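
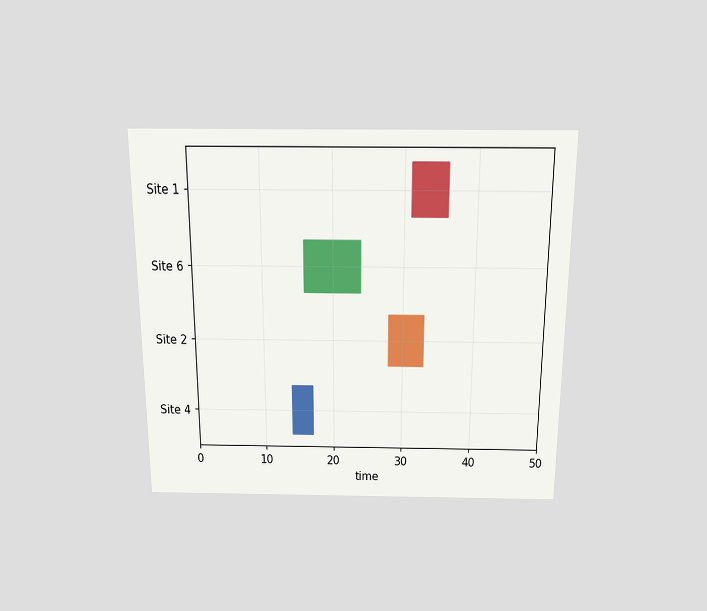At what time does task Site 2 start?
The chart is viewed slightly from above. The Site 2 bar begins at t=28.

28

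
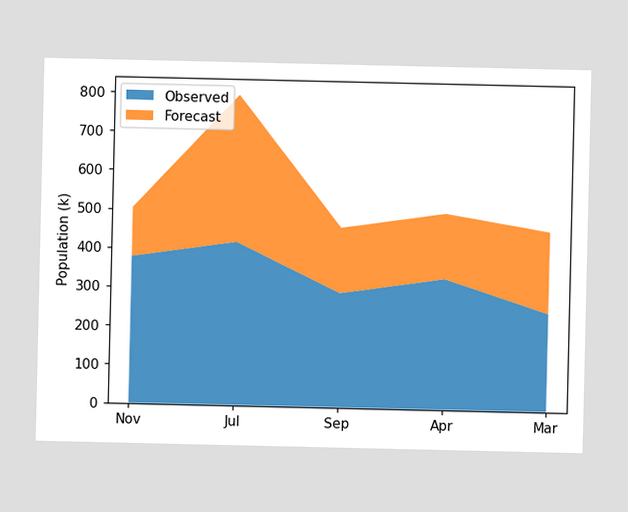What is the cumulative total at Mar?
462k

The stacked total at Mar reaches 462k.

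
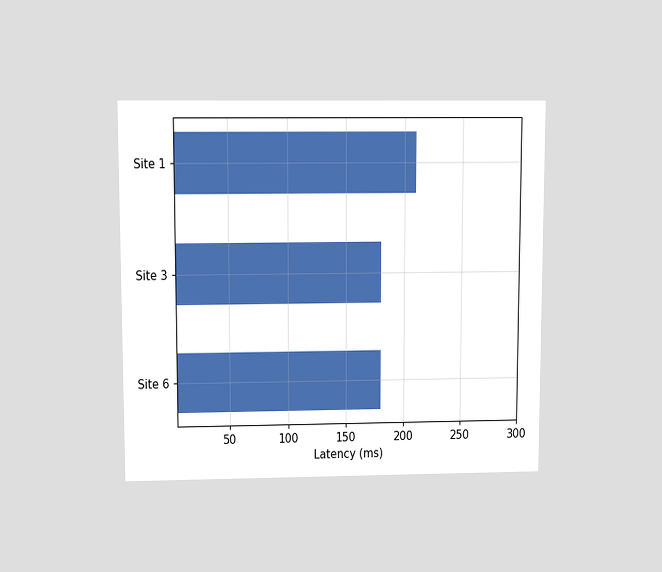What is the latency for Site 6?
The chart is viewed slightly from above. Reading along the chart's x-axis, the Site 6 bar reaches 180ms.

180ms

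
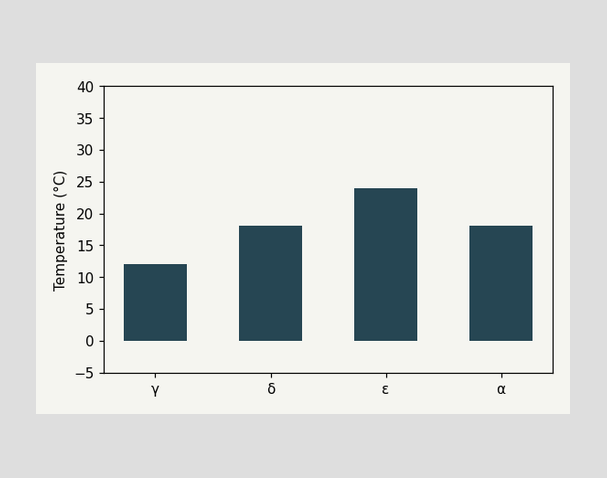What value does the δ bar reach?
18°C

Reading along the chart's y-axis, the δ bar reaches 18°C.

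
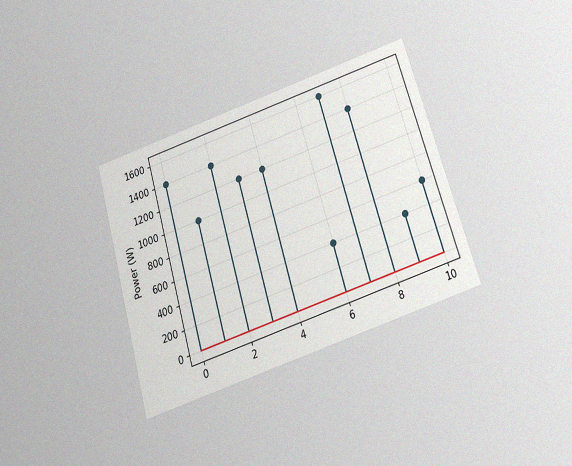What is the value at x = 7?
1600W

The chart is tilted about 17° counter-clockwise and viewed slightly from below, with some photo noise. The stem at x=7 reaches 1600W.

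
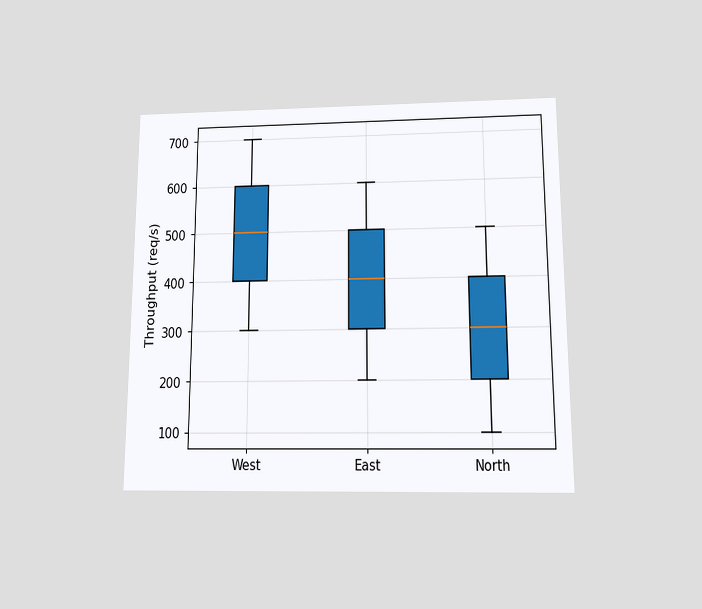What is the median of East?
400req/s

The chart is viewed slightly from below. The median line in the East box sits at 400req/s.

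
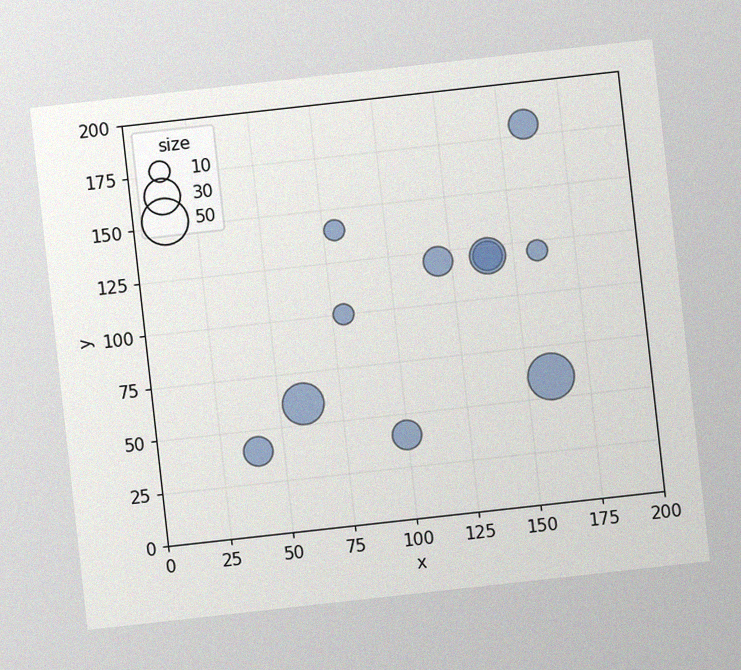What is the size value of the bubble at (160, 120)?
10

The chart is tilted about 6° counter-clockwise, with some photo noise. Matching the bubble at (160, 120) against the size legend gives 10.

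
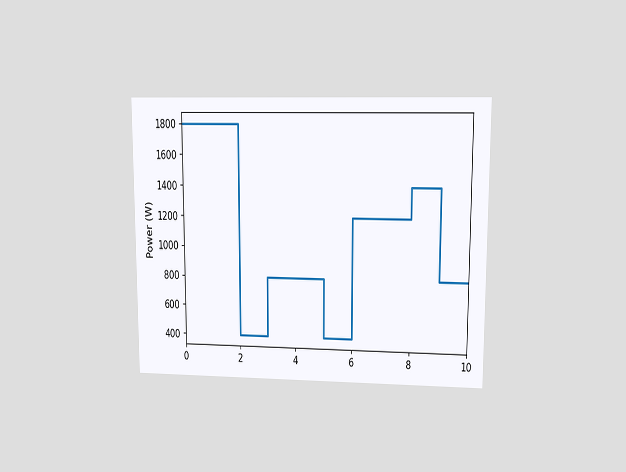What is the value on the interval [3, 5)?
The chart is viewed at a slight angle. On [3, 5) the step sits at 800W.

800W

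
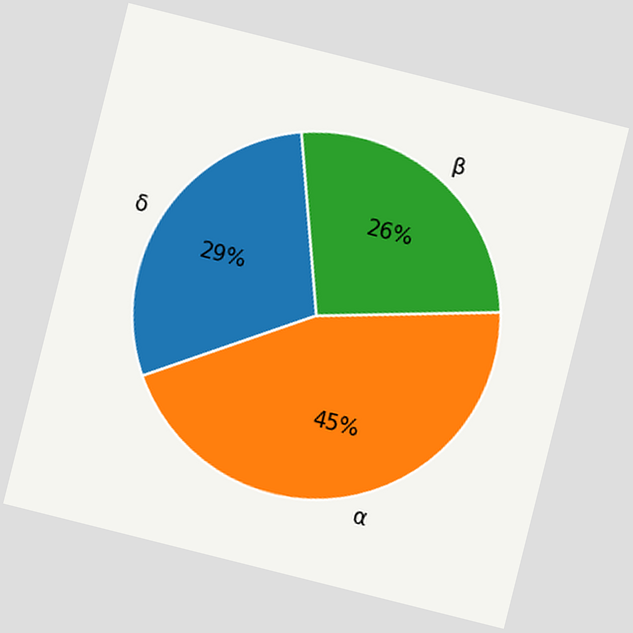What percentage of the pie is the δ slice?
The chart is tilted about 14° clockwise. The δ slice takes up 29% of the pie.

29%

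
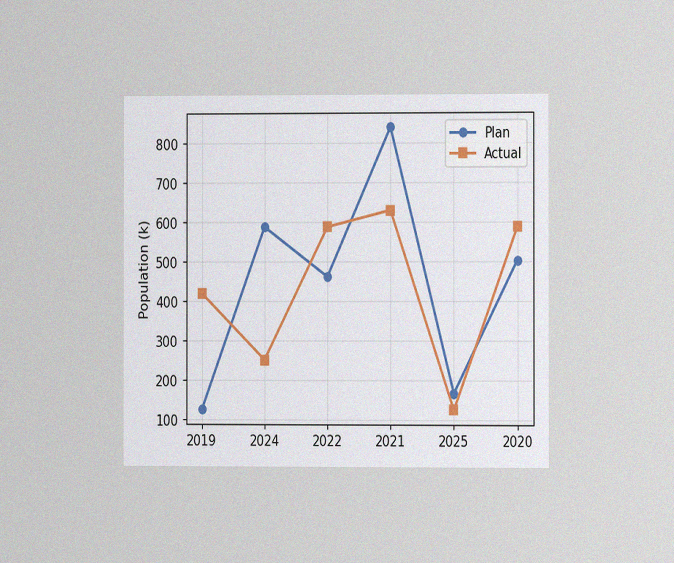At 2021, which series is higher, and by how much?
Plan, by 210k

The chart is viewed at a slight angle, with some photo noise. At 2021, Plan sits above the other line by 210k.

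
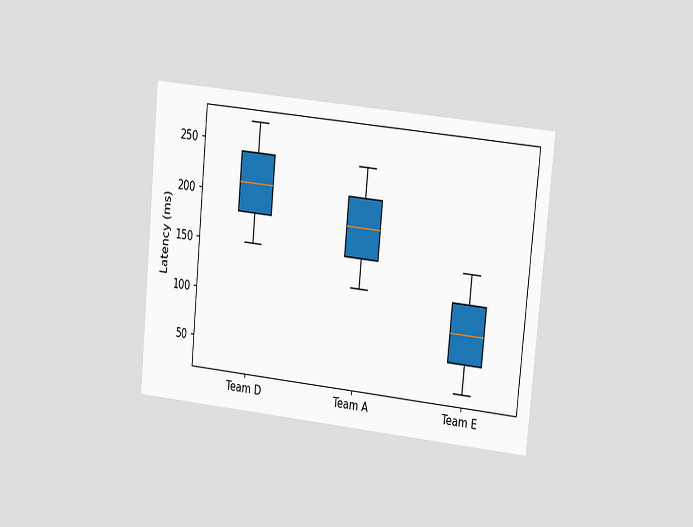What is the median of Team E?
90ms

The chart is tilted about 5° clockwise and viewed slightly from the right. The median line in the Team E box sits at 90ms.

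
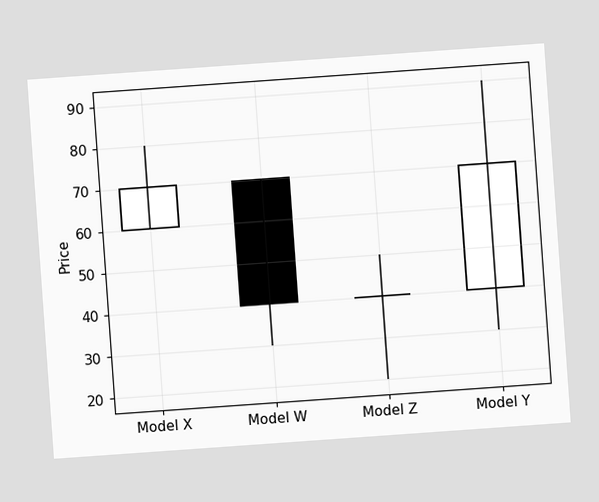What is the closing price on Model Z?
The chart is tilted about 4° counter-clockwise. The Model Z candle closes at 40.

40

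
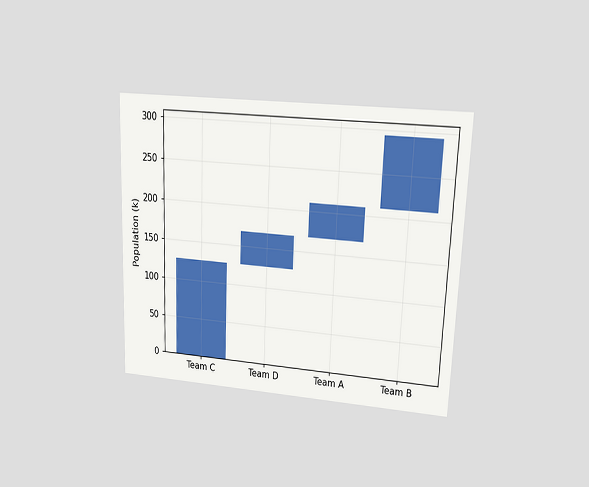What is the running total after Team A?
210k

The chart is tilted about 2° clockwise and viewed at a slight angle. After Team A the running total reaches 210k.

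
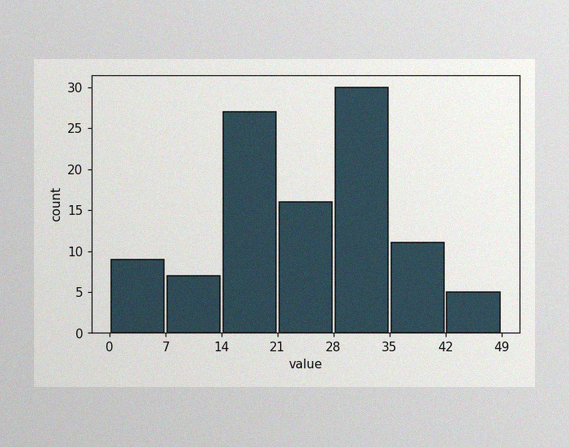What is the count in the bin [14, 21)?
The image has some photo noise and uneven lighting. The [14, 21) bin has height 27.

27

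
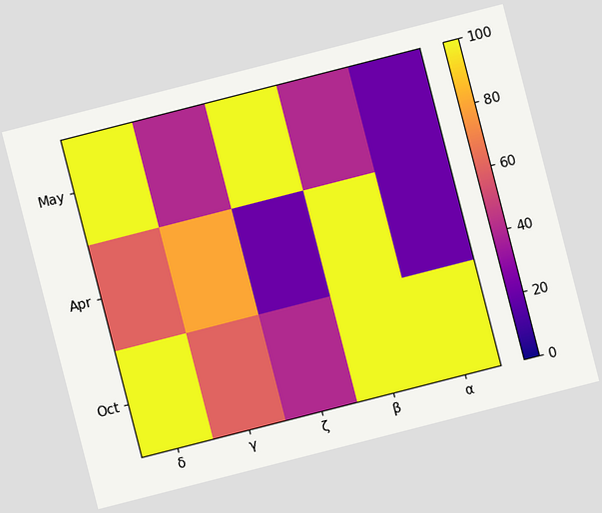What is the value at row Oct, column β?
The chart is tilted about 14° counter-clockwise. Matching cell (Oct, β) against the colorbar gives 100.

100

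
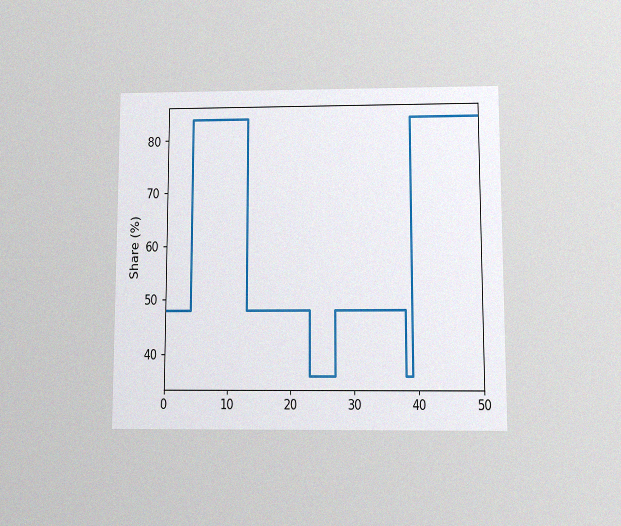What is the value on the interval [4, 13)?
84%

The chart is viewed slightly from below, with some photo noise. On [4, 13) the step sits at 84%.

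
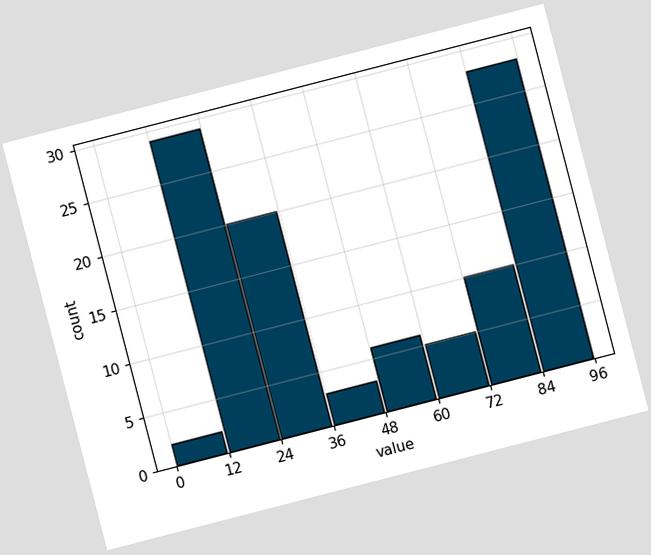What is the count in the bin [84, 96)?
The chart is tilted about 14° counter-clockwise. The [84, 96) bin has height 28.

28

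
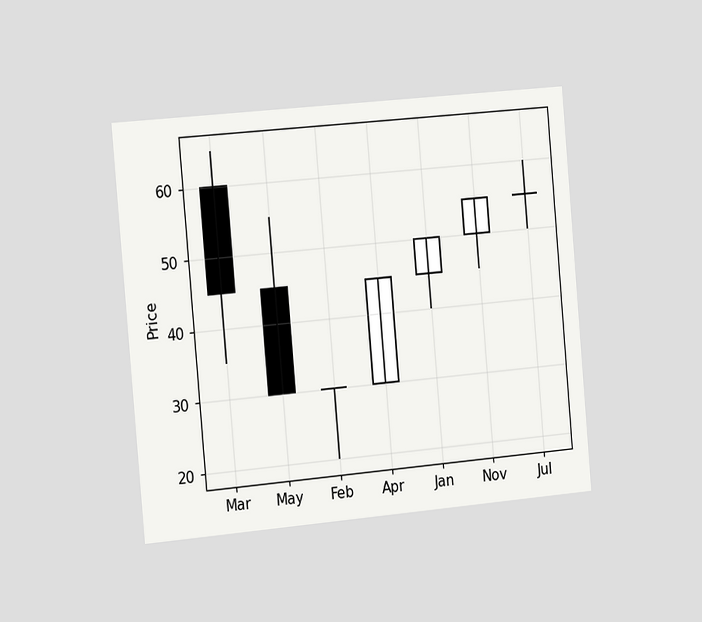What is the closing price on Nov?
The chart is tilted about 5° counter-clockwise and viewed slightly from the left. The Nov candle closes at 55.

55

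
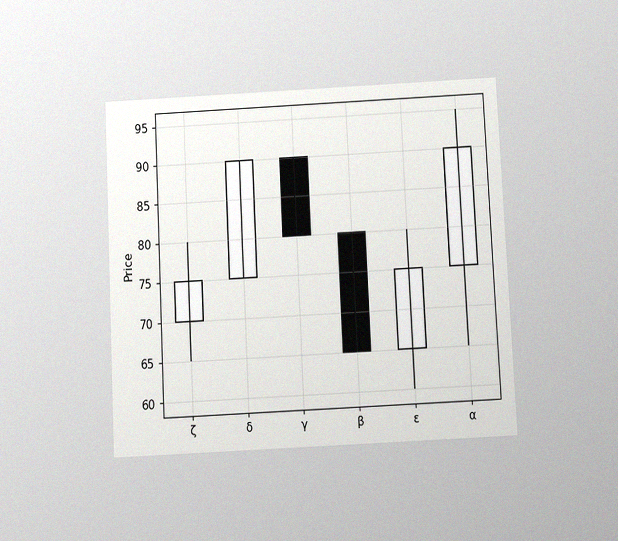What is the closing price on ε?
The chart is tilted about 3° counter-clockwise and viewed slightly from below, with some photo noise. The ε candle closes at 75.

75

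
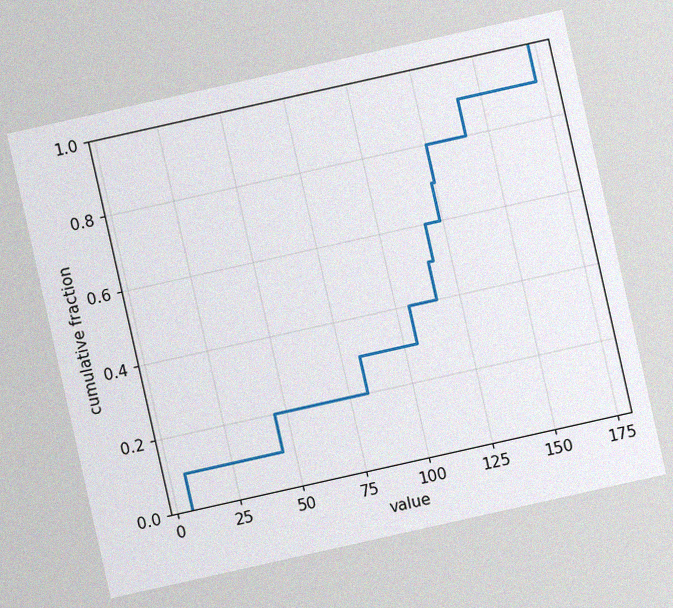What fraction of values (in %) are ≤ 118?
60%

The chart is tilted about 13° counter-clockwise, with some photo noise. At x=118 the ECDF step is at 60%.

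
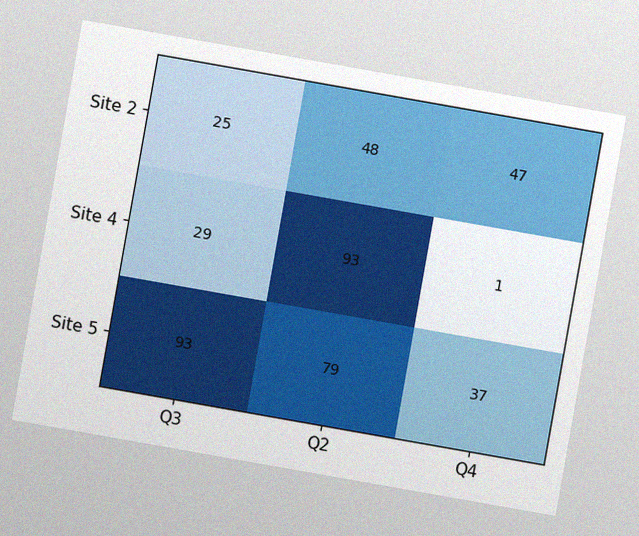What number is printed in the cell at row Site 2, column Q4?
The chart is tilted about 10° clockwise, with some photo noise. The (Site 2, Q4) cell reads 47.

47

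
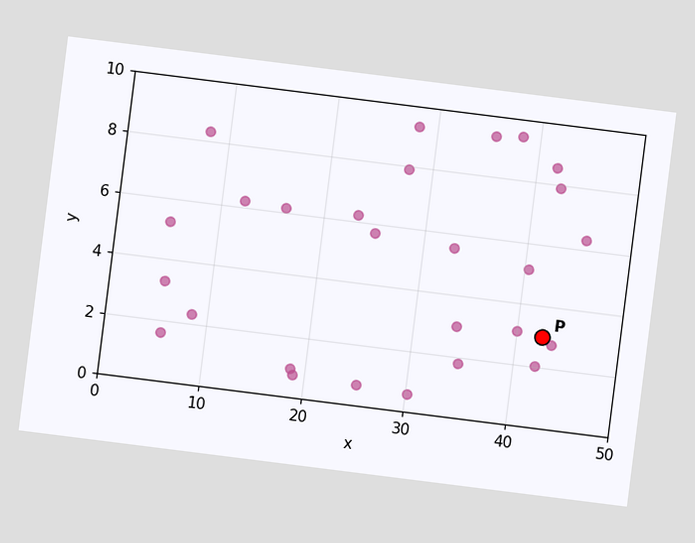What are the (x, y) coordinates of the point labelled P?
The chart is tilted about 7° clockwise. Following the gridlines from P to each axis, P sits at (42.5, 3).

(42.5, 3)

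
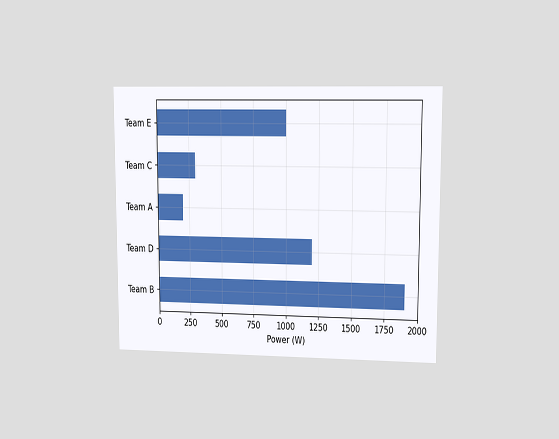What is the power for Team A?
200W

The chart is viewed at a slight angle. Reading along the chart's x-axis, the Team A bar reaches 200W.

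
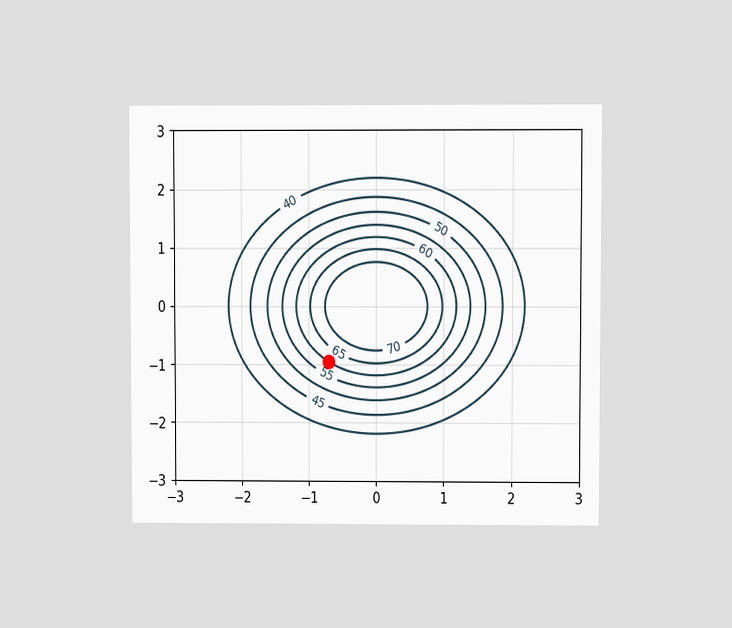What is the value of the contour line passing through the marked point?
60

The chart is viewed at a slight angle. The marked point sits on the contour labelled 60.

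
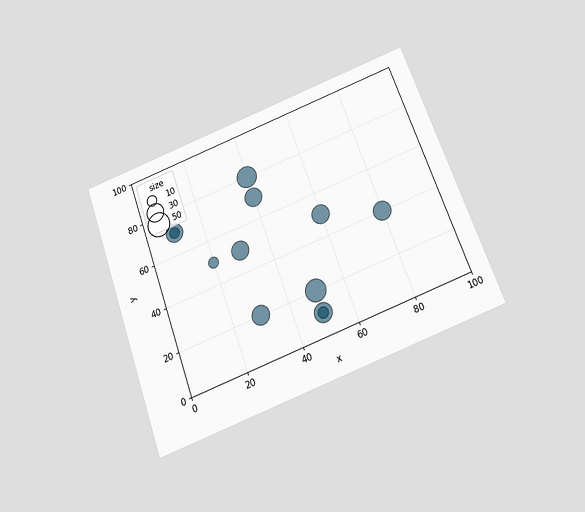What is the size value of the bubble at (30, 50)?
30

The chart is tilted about 20° counter-clockwise and viewed slightly from below. Matching the bubble at (30, 50) against the size legend gives 30.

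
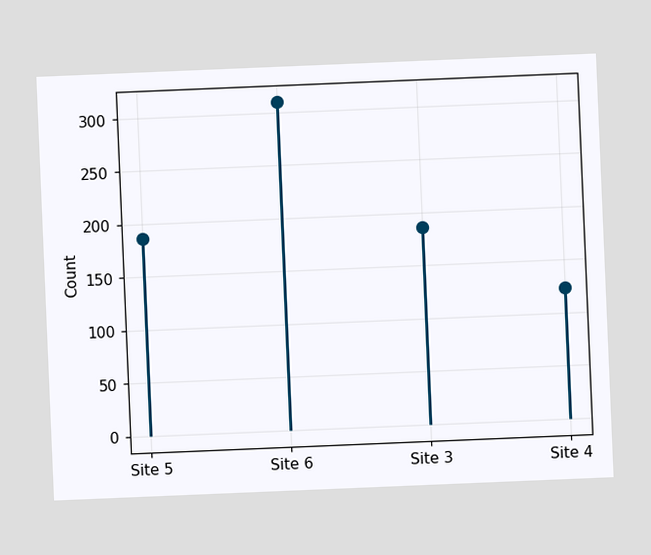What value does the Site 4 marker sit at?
The chart is tilted about 2° counter-clockwise. The Site 4 marker sits at 124.

124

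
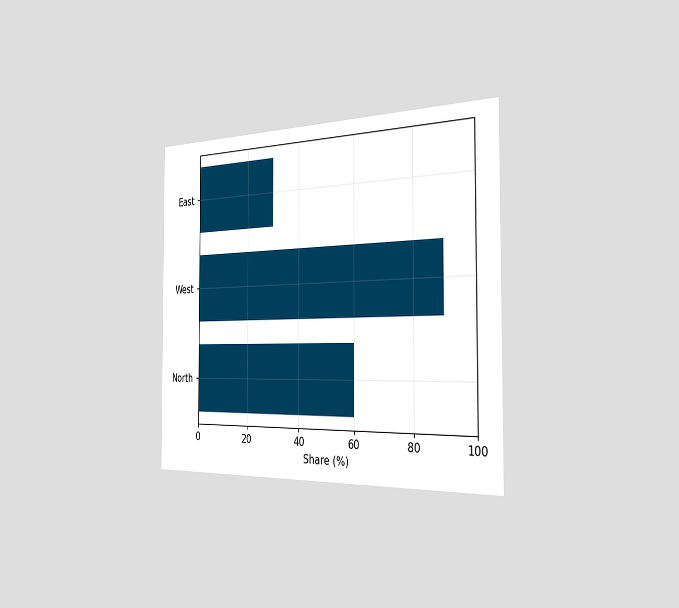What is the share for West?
90%

The chart is viewed slightly from the right. Reading along the chart's x-axis, the West bar reaches 90%.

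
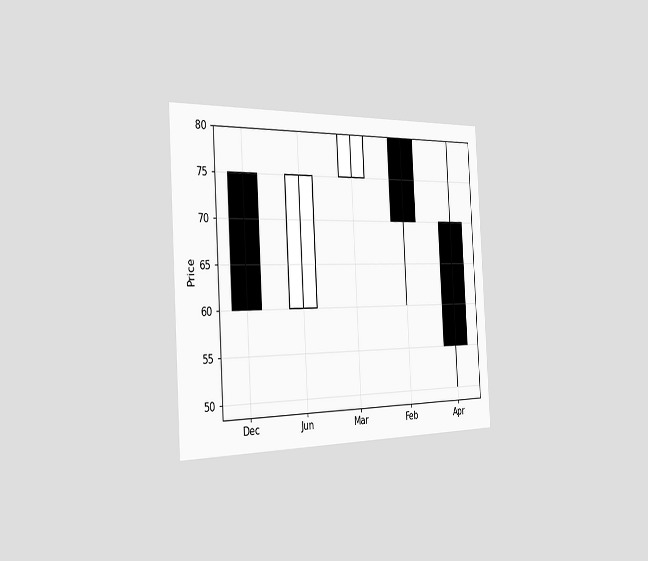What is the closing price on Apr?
55

The chart is tilted about 3° counter-clockwise and viewed slightly from the left. The Apr candle closes at 55.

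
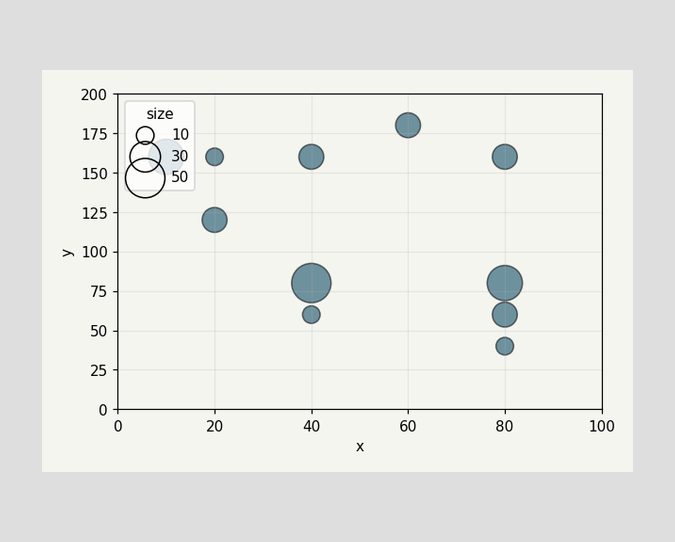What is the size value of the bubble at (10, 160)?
Matching the bubble at (10, 160) against the size legend gives 40.

40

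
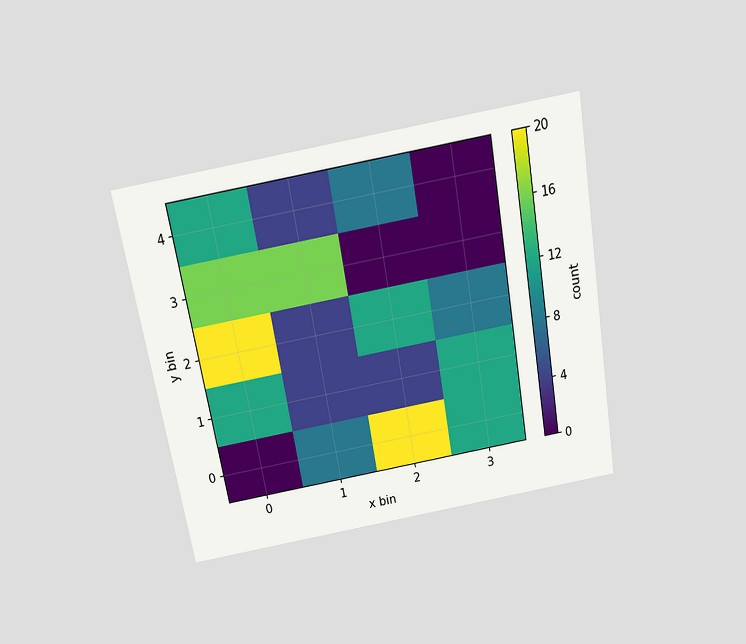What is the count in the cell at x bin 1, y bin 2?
4

The chart is tilted about 10° counter-clockwise and viewed slightly from above. Matching the cell (1, 2) against the colorbar gives 4.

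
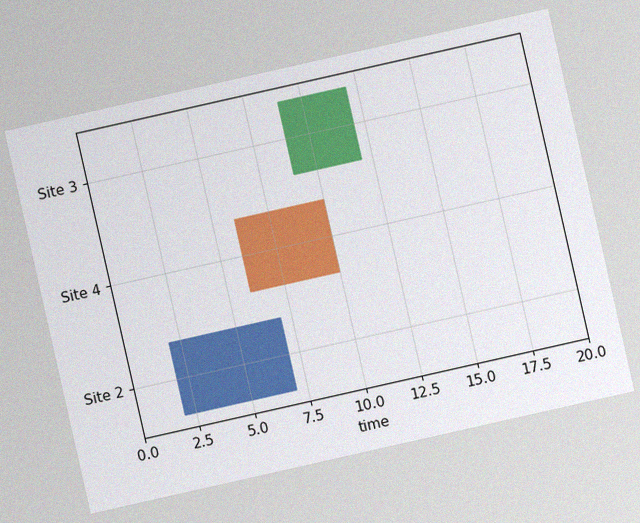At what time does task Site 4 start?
The chart is tilted about 13° counter-clockwise, with some photo noise. The Site 4 bar begins at t=6.

6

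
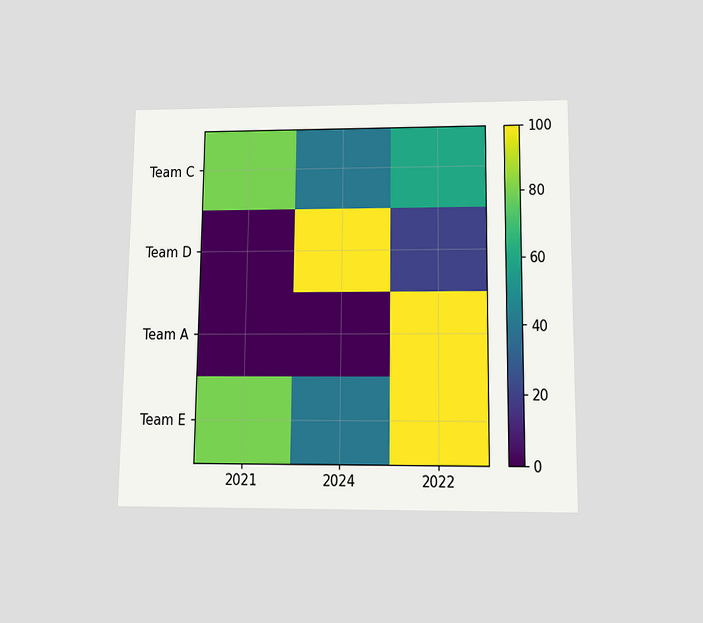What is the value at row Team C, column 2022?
The chart is viewed slightly from below. Matching cell (Team C, 2022) against the colorbar gives 60.

60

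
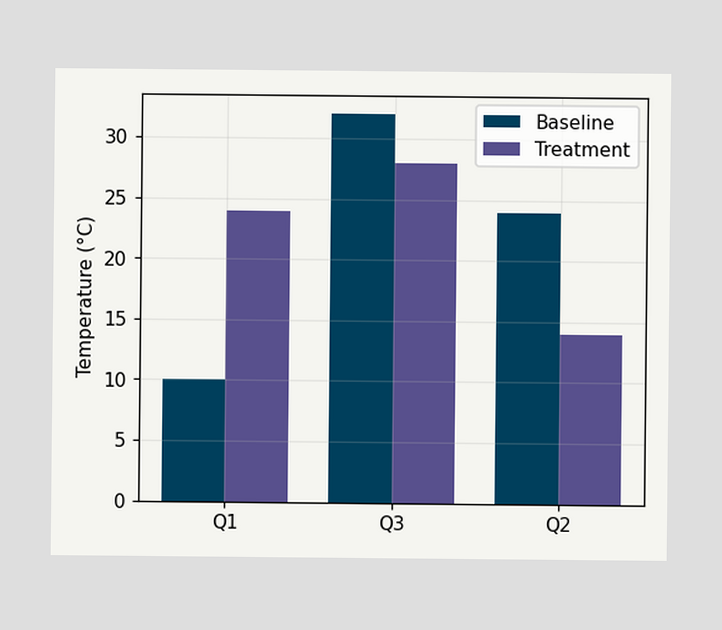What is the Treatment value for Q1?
The Treatment bar at Q1 reaches 24°C on the y-axis.

24°C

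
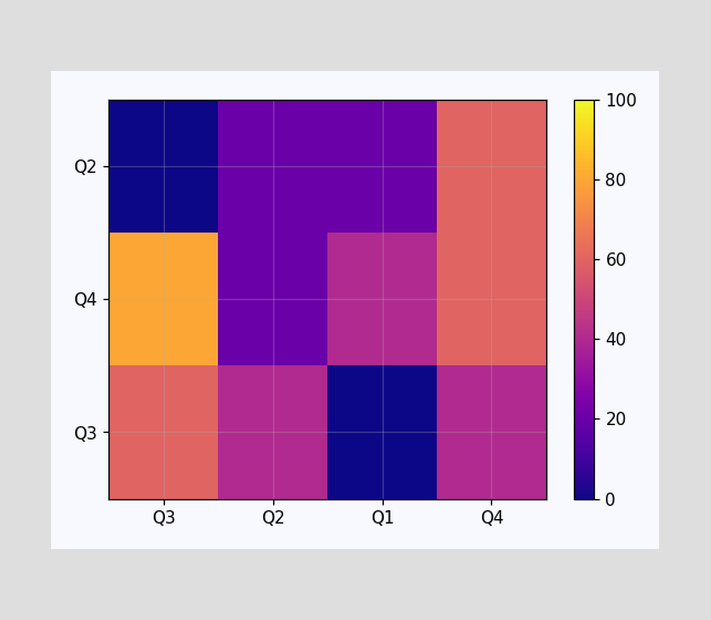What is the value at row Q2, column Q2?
Matching cell (Q2, Q2) against the colorbar gives 20.

20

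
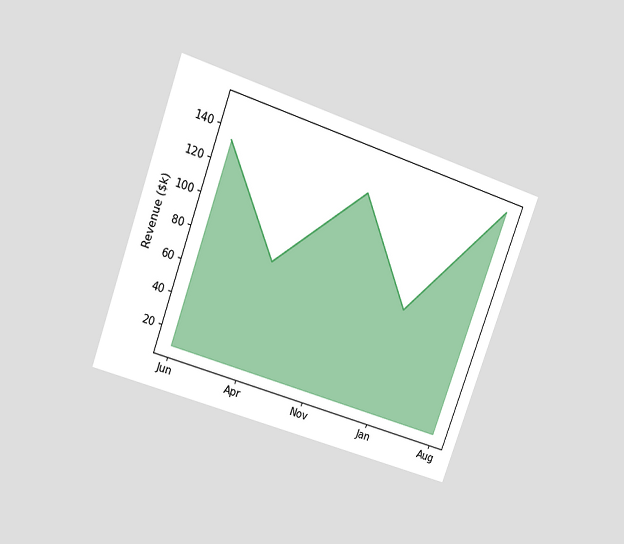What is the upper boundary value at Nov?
The chart is tilted about 20° clockwise and viewed at a slight angle. At Nov the upper boundary is at $133k.

$133k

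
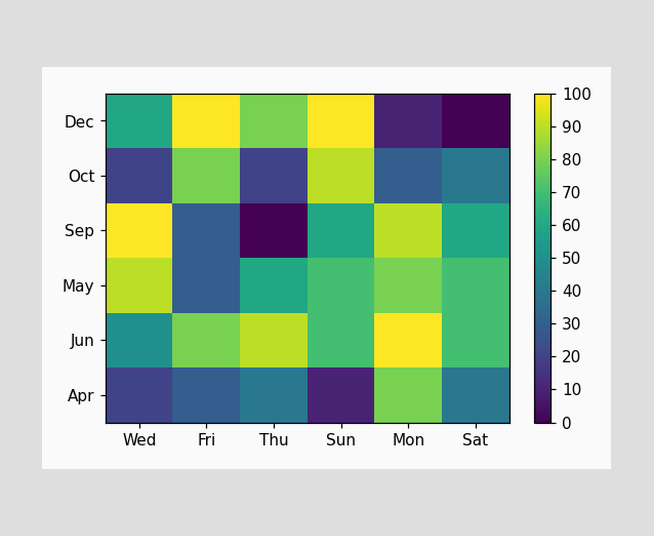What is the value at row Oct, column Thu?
Matching cell (Oct, Thu) against the colorbar gives 20.

20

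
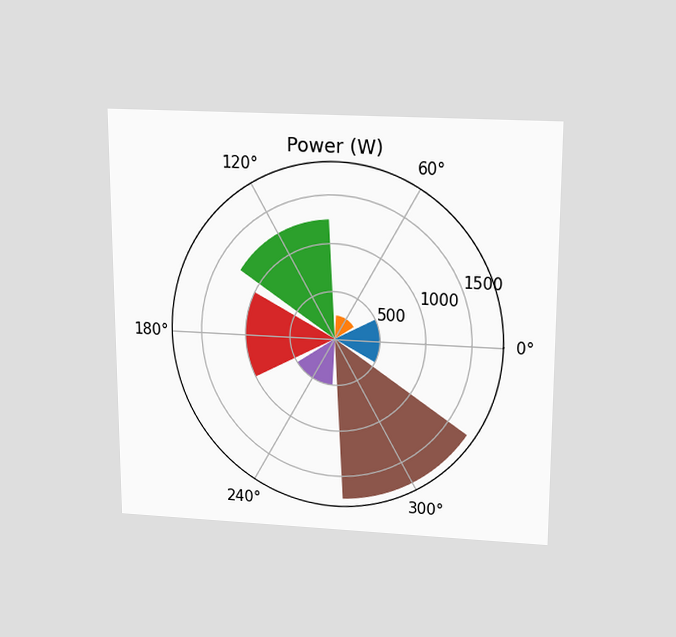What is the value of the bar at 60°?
250W

The chart is viewed slightly from above. The bar at 60° reaches 250W on the radial axis.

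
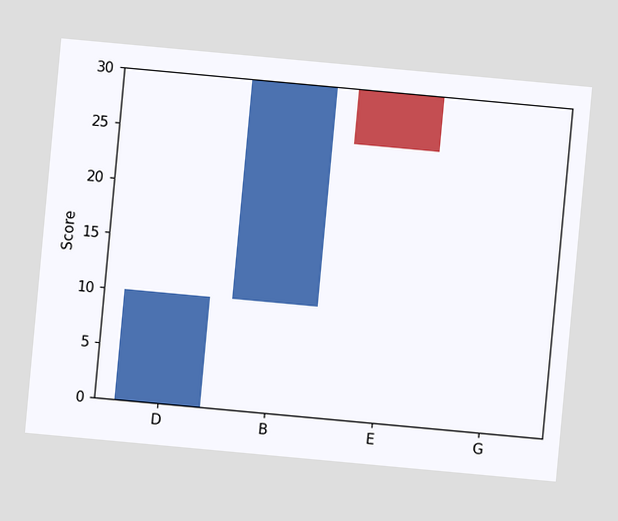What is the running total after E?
25

The chart is tilted about 5° clockwise. After E the running total reaches 25.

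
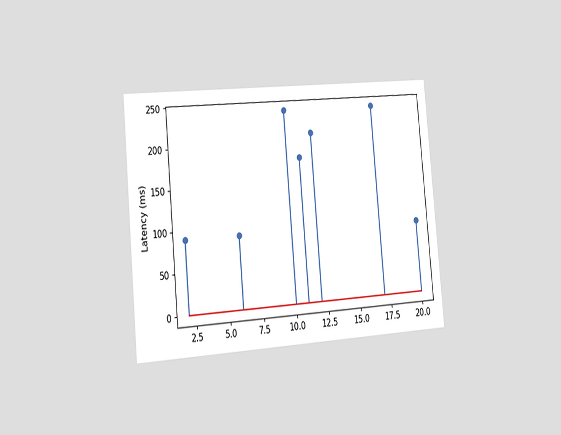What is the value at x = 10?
The chart is tilted about 5° counter-clockwise and viewed slightly from the left. The stem at x=10 reaches 240ms.

240ms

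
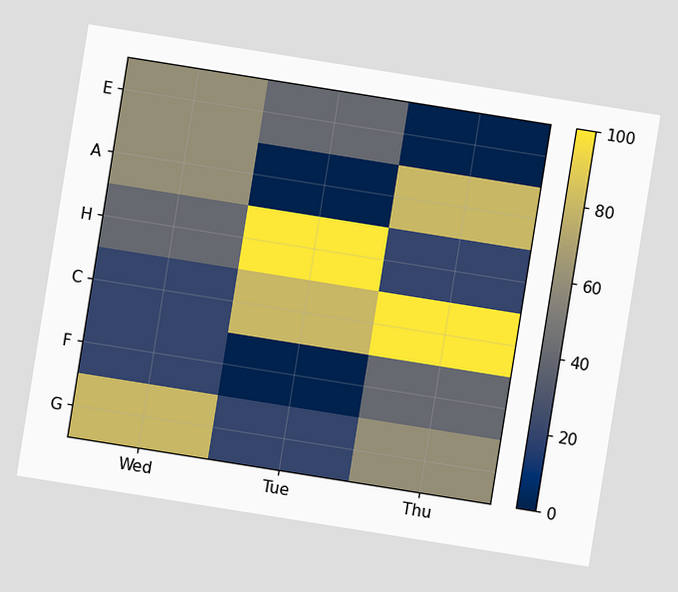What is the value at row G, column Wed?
The chart is tilted about 9° clockwise. Matching cell (G, Wed) against the colorbar gives 80.

80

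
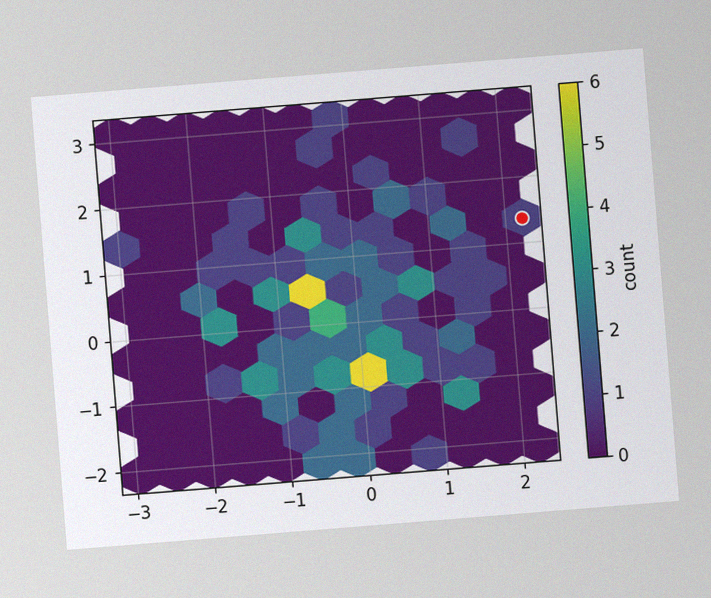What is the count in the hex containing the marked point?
1

The chart is tilted about 5° counter-clockwise, with some photo noise. The marked hex reads 1 on the colorbar.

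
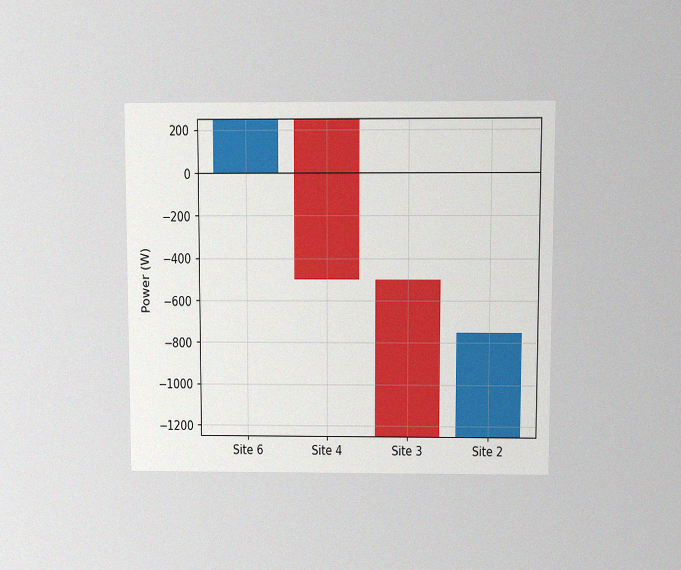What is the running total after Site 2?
The chart is viewed at a slight angle, with some photo noise. After Site 2 the running total reaches -750W.

-750W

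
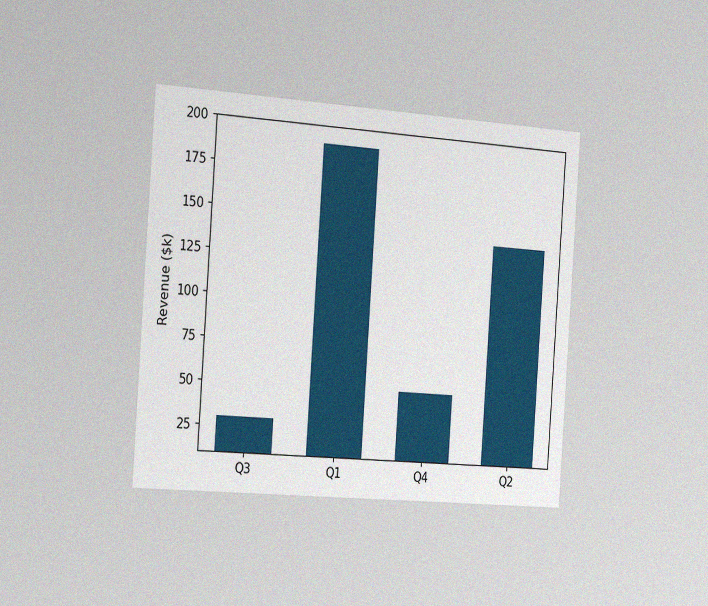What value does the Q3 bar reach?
$30k

The chart is tilted about 4° clockwise and viewed slightly from the left, with some photo noise. Reading along the chart's y-axis, the Q3 bar reaches $30k.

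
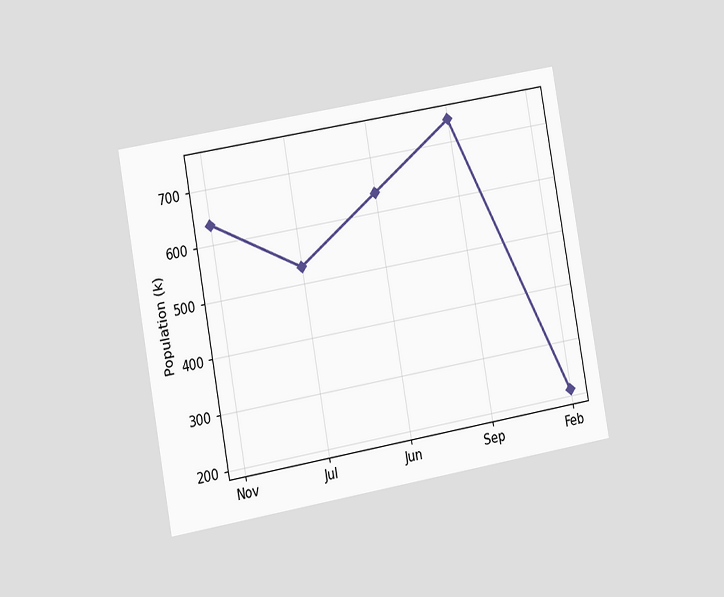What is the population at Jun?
The chart is tilted about 10° counter-clockwise and viewed slightly from the left. At Jun, the line is at 636k.

636k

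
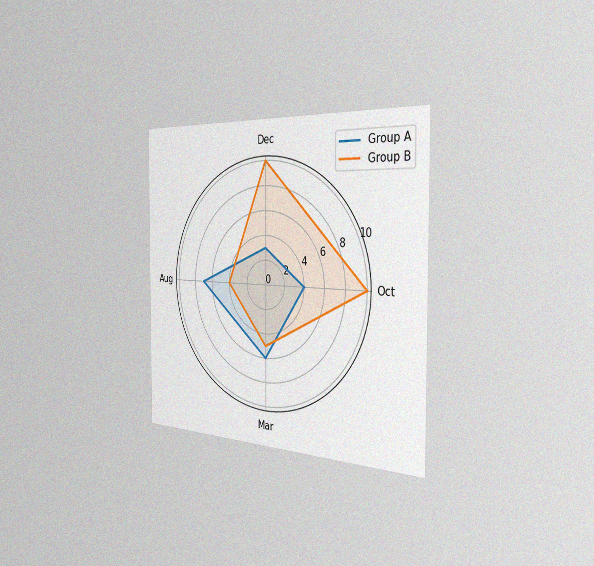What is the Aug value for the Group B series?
The chart is viewed slightly from the right, with some photo noise. On the Aug axis, Group B reaches 4.

4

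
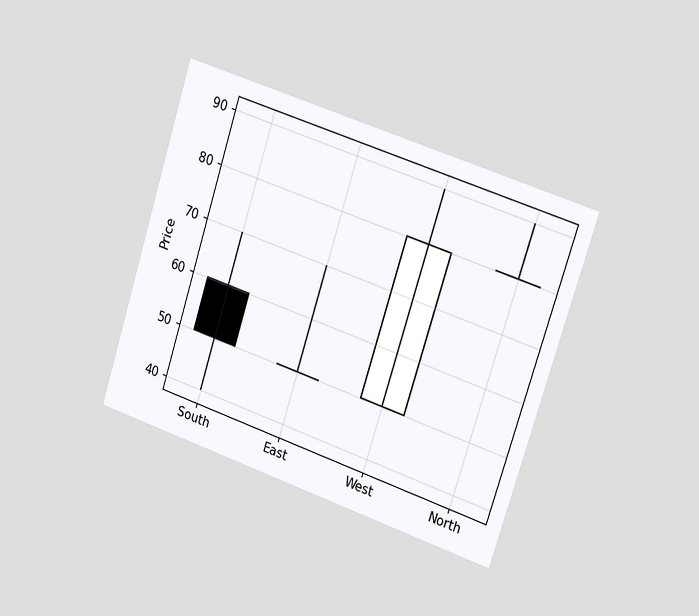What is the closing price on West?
80

The chart is tilted about 18° clockwise and viewed slightly from the right. The West candle closes at 80.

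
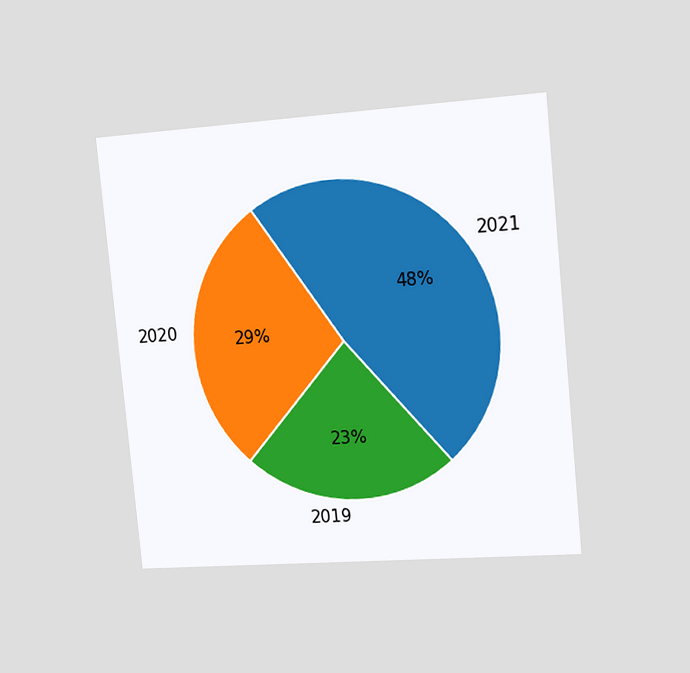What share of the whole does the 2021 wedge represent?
48%

The chart is tilted about 6° counter-clockwise and viewed slightly from the right. The 2021 slice takes up 48% of the pie.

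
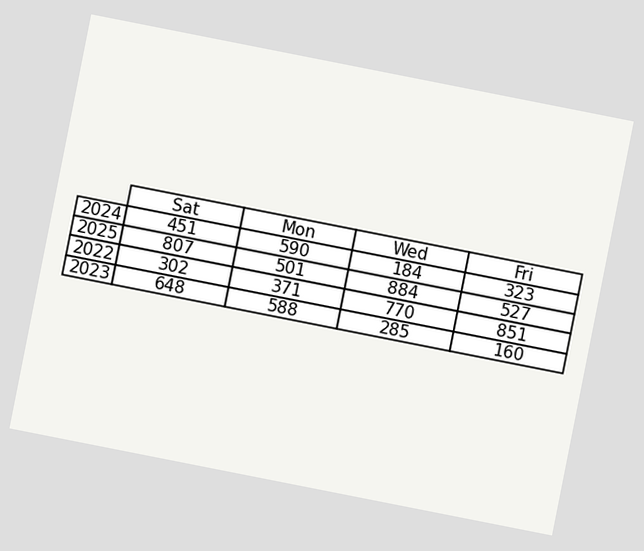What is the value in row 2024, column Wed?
184

The chart is tilted about 11° clockwise. The (2024, Wed) cell reads 184.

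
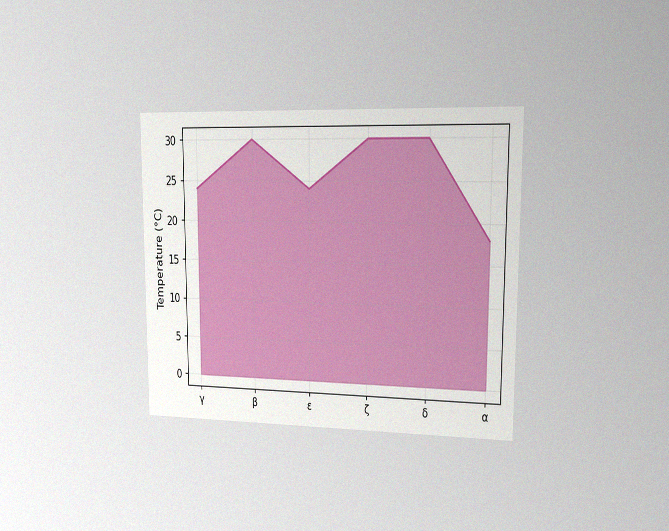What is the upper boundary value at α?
The chart is viewed slightly from the right, with some photo noise. At α the upper boundary is at 18°C.

18°C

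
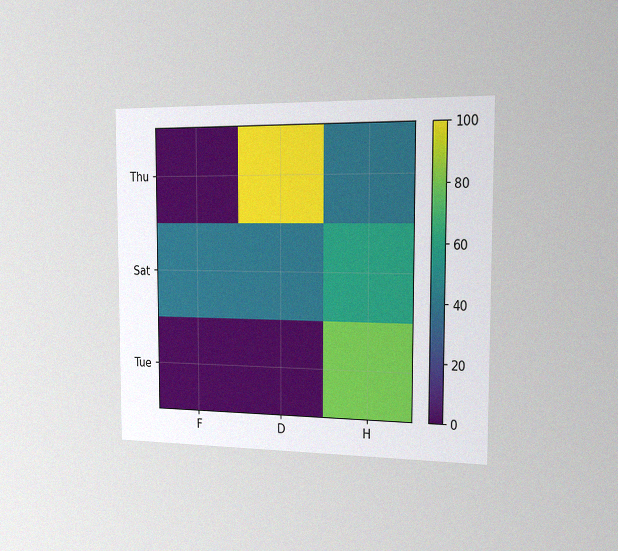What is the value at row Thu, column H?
The chart is viewed slightly from the right, with some photo noise. Matching cell (Thu, H) against the colorbar gives 40.

40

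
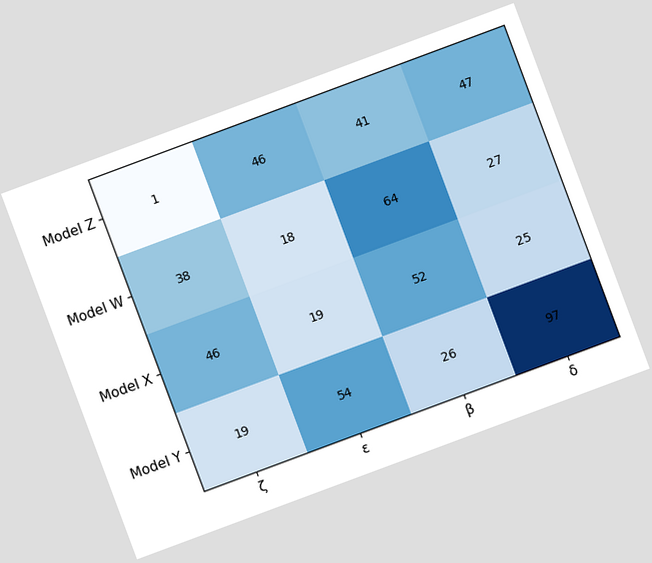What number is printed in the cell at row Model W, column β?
64

The chart is tilted about 20° counter-clockwise. The (Model W, β) cell reads 64.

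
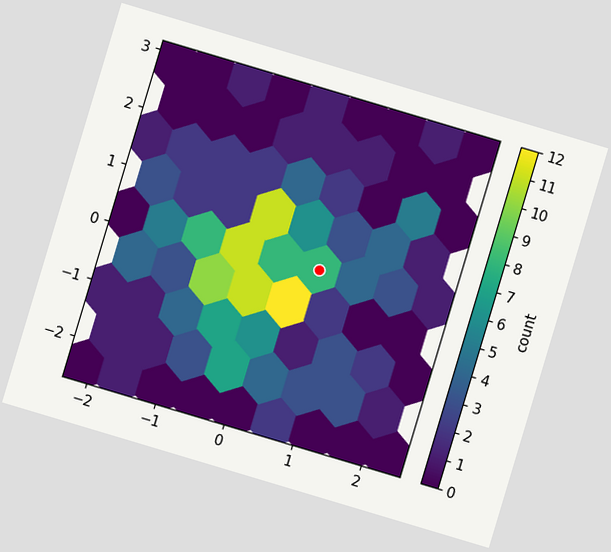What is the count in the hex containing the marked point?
The chart is tilted about 17° clockwise. The marked hex reads 8 on the colorbar.

8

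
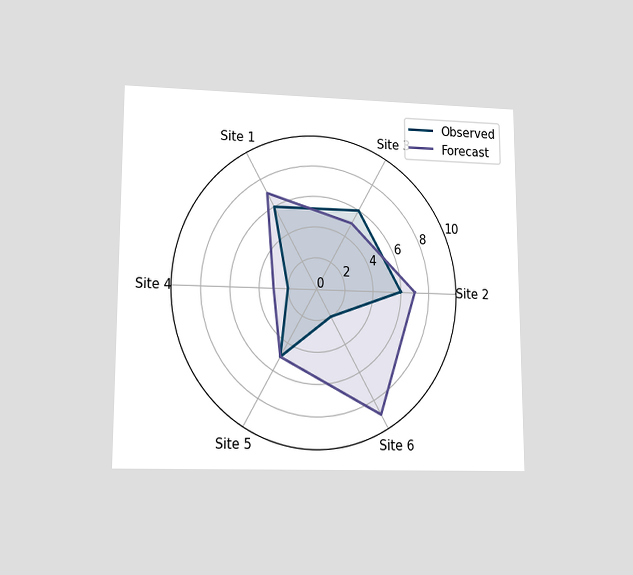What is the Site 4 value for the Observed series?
2

The chart is viewed at a slight angle. On the Site 4 axis, Observed reaches 2.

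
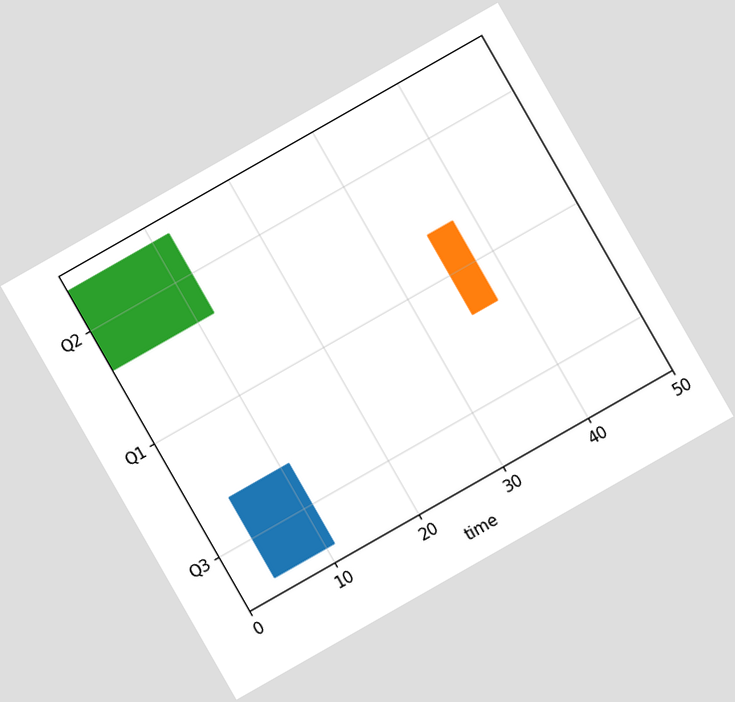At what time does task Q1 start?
35

The chart is tilted about 30° counter-clockwise. The Q1 bar begins at t=35.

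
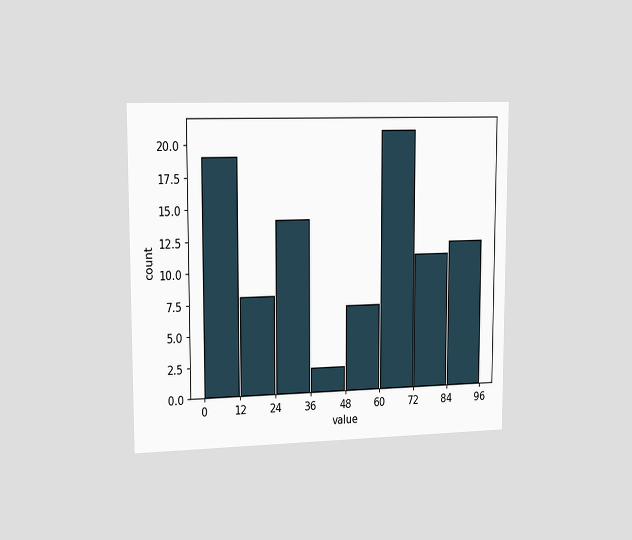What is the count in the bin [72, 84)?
11

The chart is viewed slightly from the left. The [72, 84) bin has height 11.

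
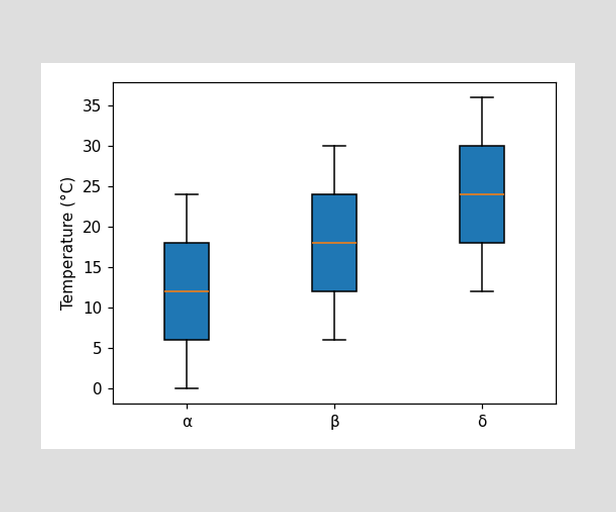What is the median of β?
18°C

The median line in the β box sits at 18°C.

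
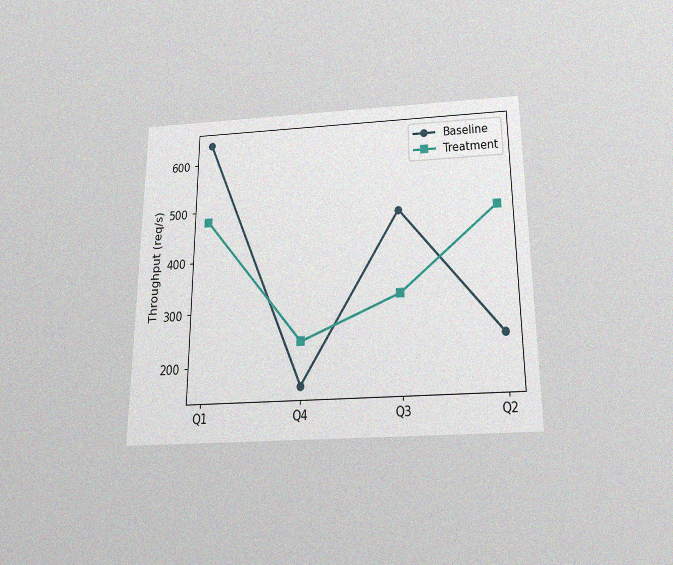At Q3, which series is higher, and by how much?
Baseline, by 160req/s

The chart is viewed slightly from below, with some photo noise. At Q3, Baseline sits above the other line by 160req/s.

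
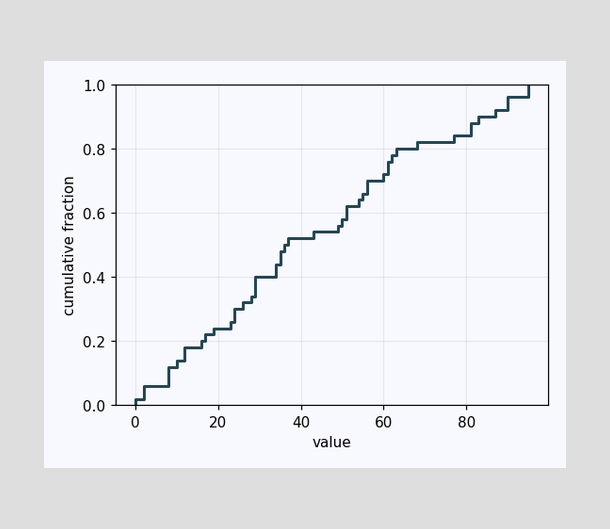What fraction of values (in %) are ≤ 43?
54%

At x=43 the ECDF step is at 54%.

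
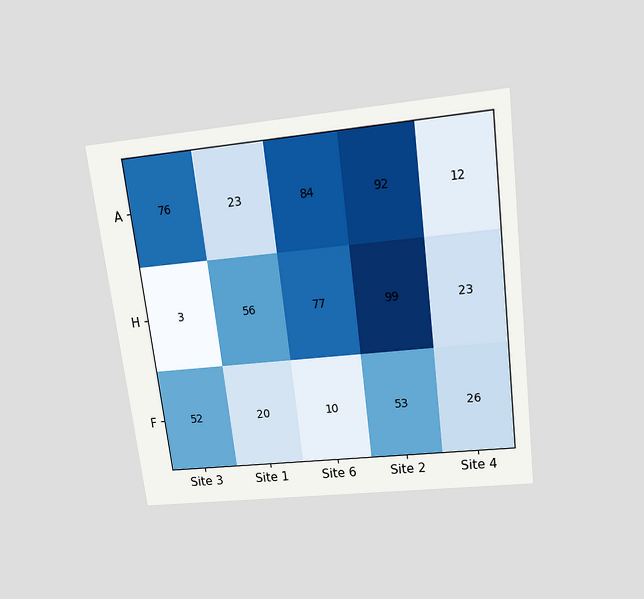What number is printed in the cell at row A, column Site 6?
84

The chart is tilted about 7° counter-clockwise and viewed slightly from above. The (A, Site 6) cell reads 84.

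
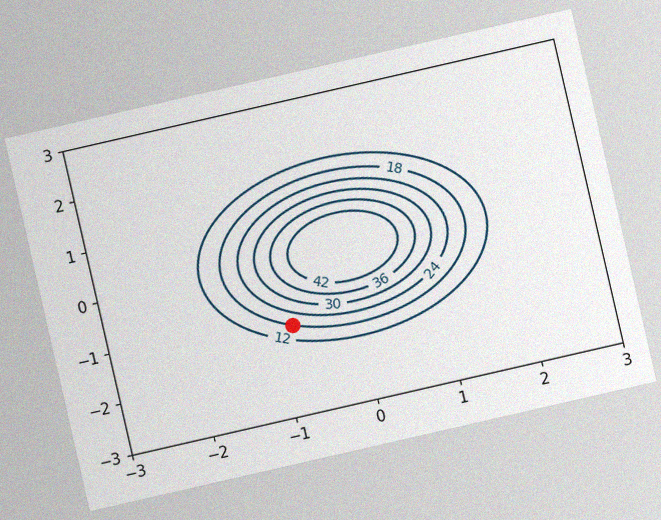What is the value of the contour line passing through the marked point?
18

The chart is tilted about 13° counter-clockwise, with some photo noise. The marked point sits on the contour labelled 18.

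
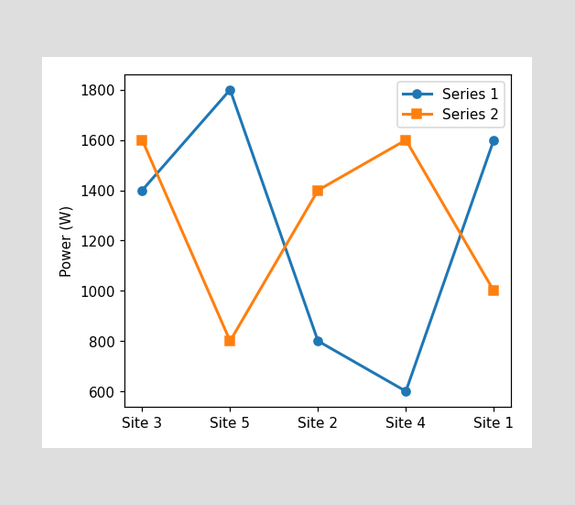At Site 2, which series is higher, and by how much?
Series 2, by 600W

At Site 2, Series 2 sits above the other line by 600W.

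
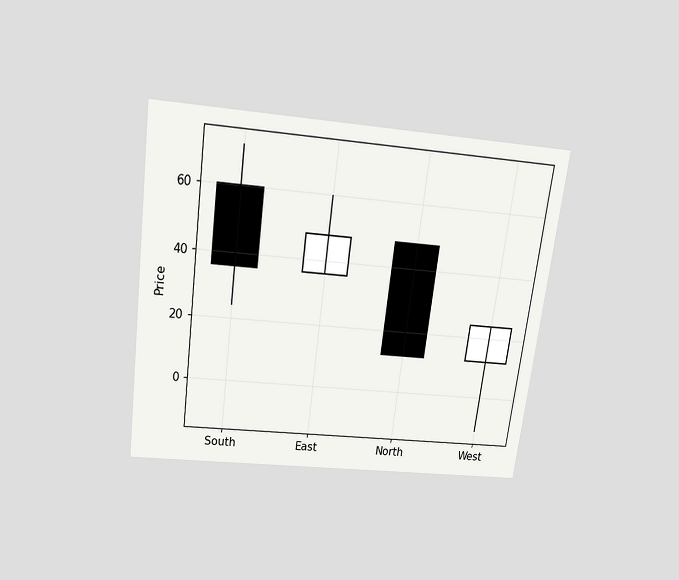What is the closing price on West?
24

The chart is tilted about 7° clockwise and viewed slightly from above. The West candle closes at 24.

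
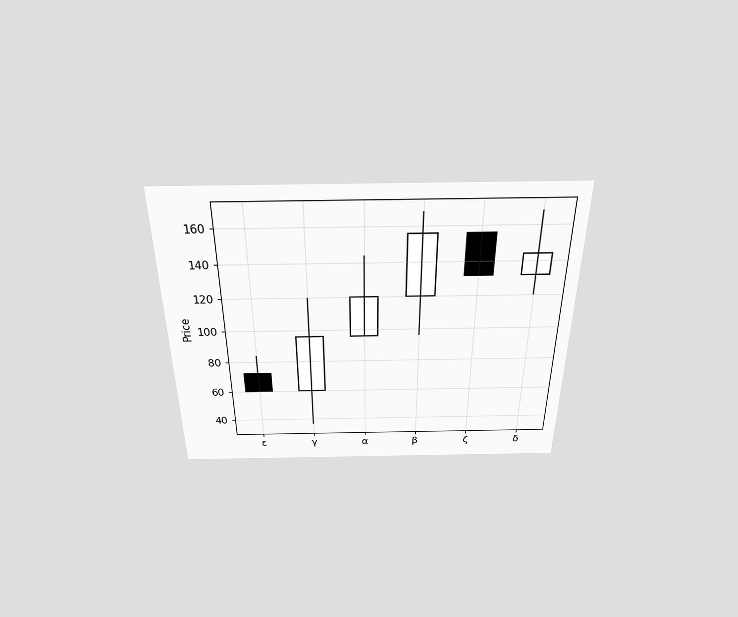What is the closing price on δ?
144

The chart is viewed slightly from above. The δ candle closes at 144.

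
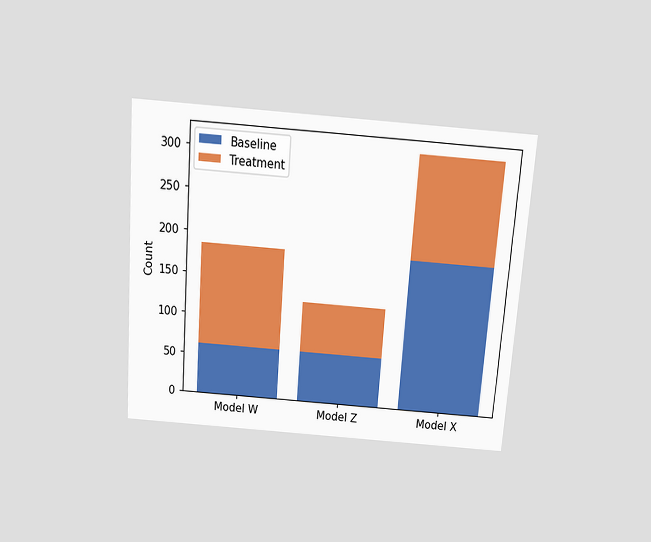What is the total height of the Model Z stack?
124

The chart is tilted about 4° clockwise and viewed slightly from above. The Model Z stack's top reaches 124 on the y-axis.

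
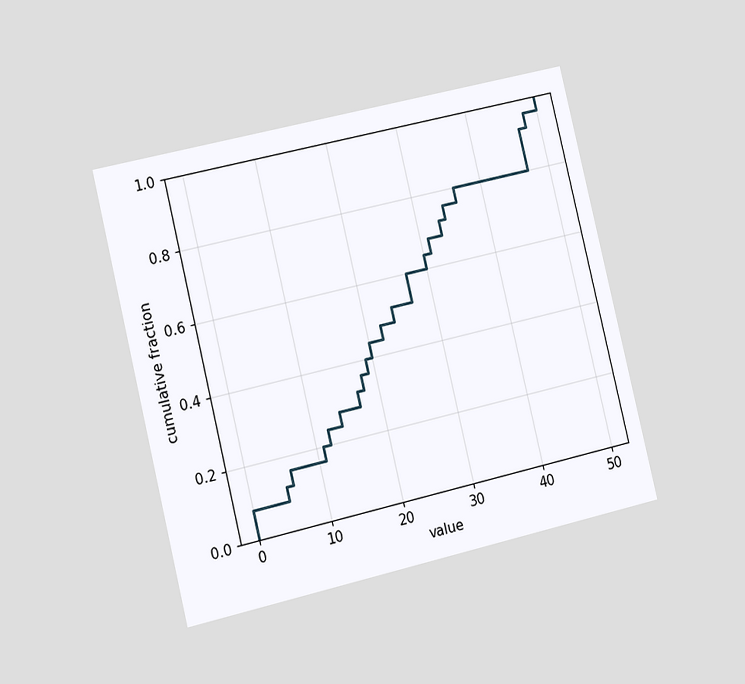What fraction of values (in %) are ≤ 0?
8%

The chart is tilted about 13° counter-clockwise and viewed slightly from the left. At x=0 the ECDF step is at 8%.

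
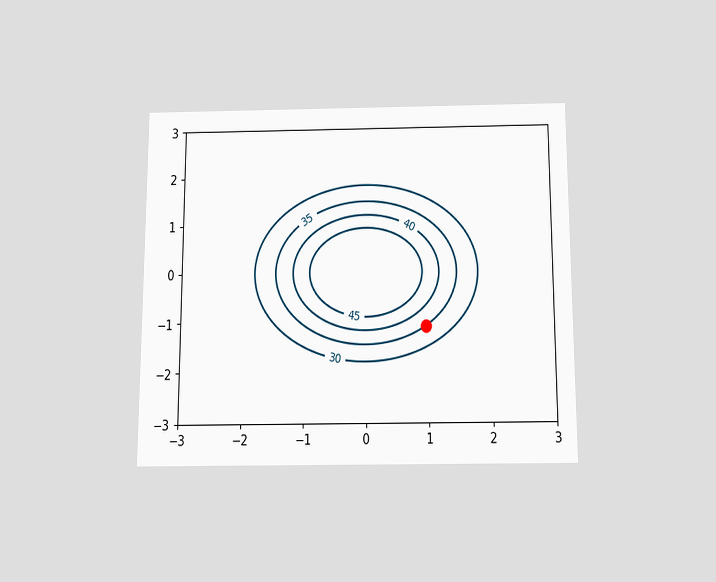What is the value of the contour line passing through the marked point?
The chart is viewed slightly from below. The marked point sits on the contour labelled 35.

35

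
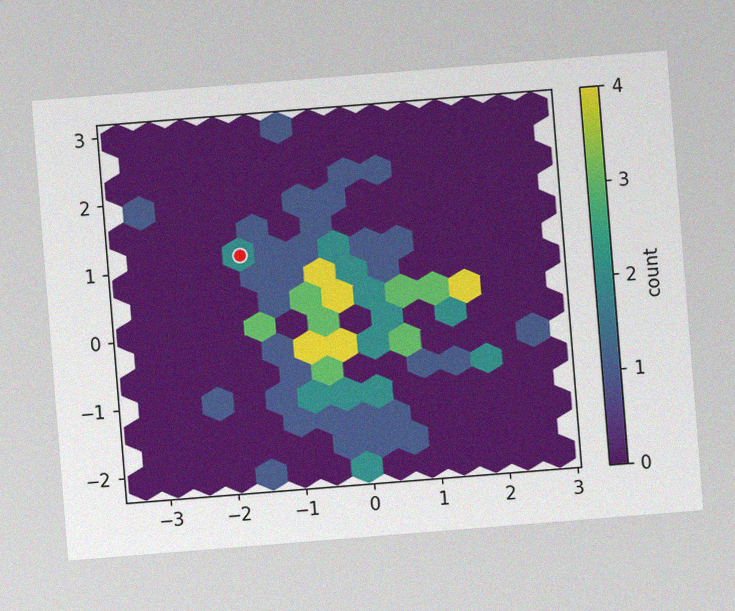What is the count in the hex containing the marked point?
2

The chart is tilted about 5° counter-clockwise, with some photo noise. The marked hex reads 2 on the colorbar.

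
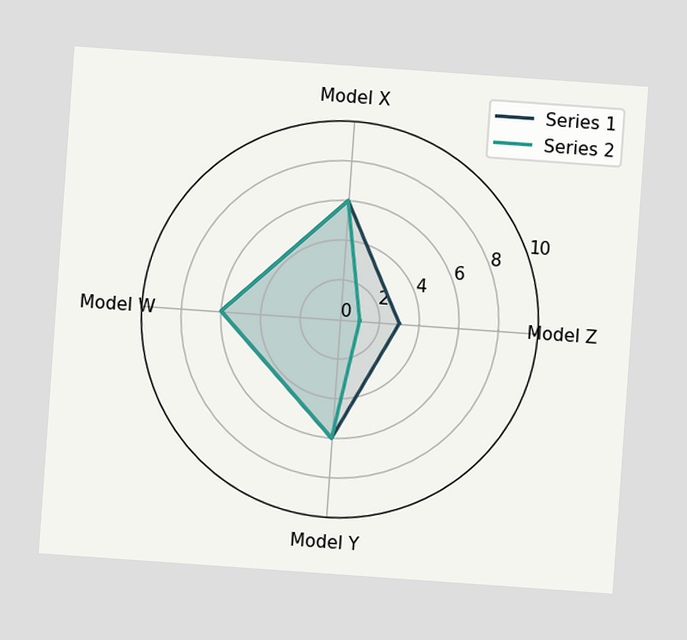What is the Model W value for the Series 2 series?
6

The chart is tilted about 4° clockwise. On the Model W axis, Series 2 reaches 6.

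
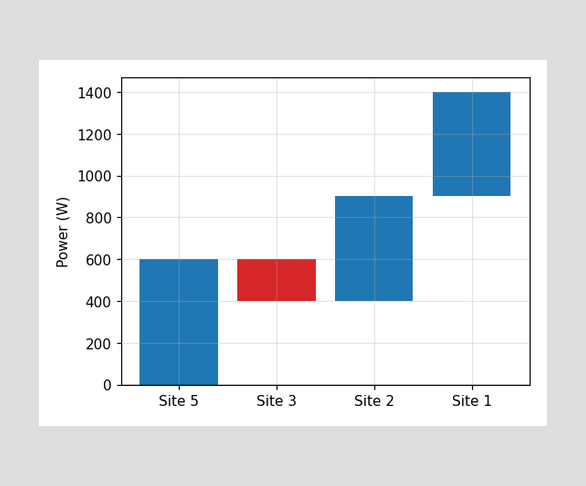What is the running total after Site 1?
1400W

After Site 1 the running total reaches 1400W.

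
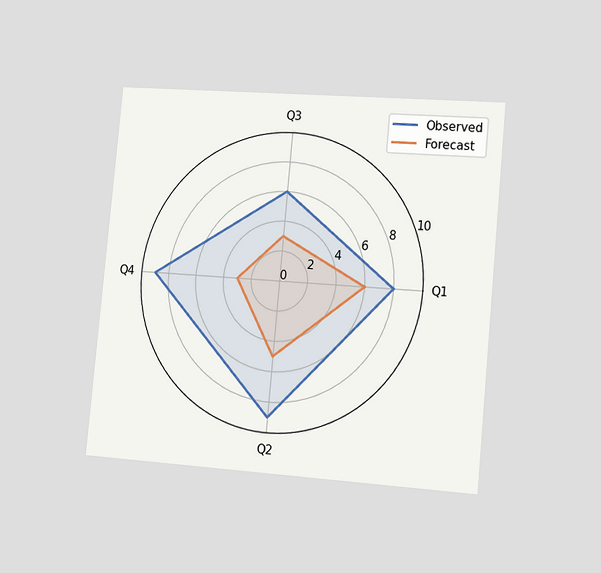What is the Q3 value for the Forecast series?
3

The chart is tilted about 5° clockwise and viewed slightly from the right. On the Q3 axis, Forecast reaches 3.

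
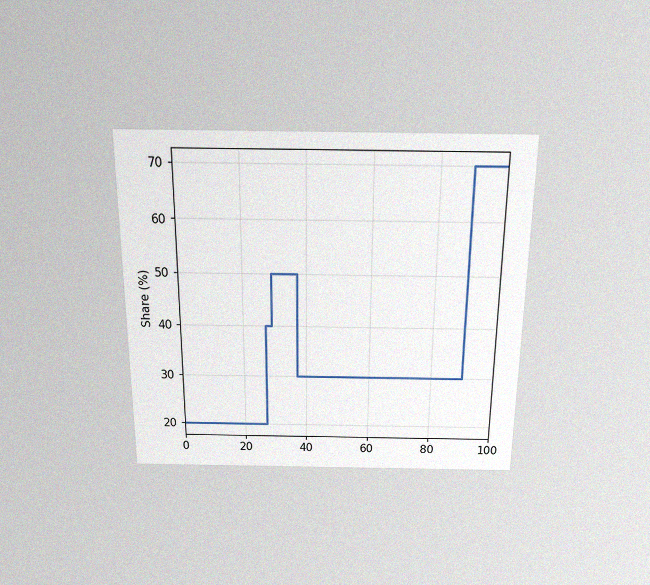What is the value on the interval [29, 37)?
50%

The chart is viewed slightly from above, with some photo noise. On [29, 37) the step sits at 50%.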